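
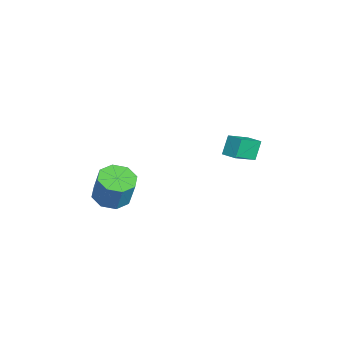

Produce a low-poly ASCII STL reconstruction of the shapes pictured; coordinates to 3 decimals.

solid 
facet normal -0.431 0.358 0.828
outer loop
vertex -0.813 3.249 2.15
vertex -0.152 3.75 2.278
vertex -1.544 4.44 1.255
endloop
endfacet
facet normal -0.787 -0.598 -0.153
outer loop
vertex -1.048 4.03 0.302
vertex -0.813 3.249 2.15
vertex -1.544 4.44 1.255
endloop
endfacet
facet normal -0.432 0.357 0.828
outer loop
vertex -1.544 4.44 1.255
vertex -0.152 3.75 2.278
vertex -0.883 4.942 1.383
endloop
endfacet
facet normal -0.441 0.718 -0.538
outer loop
vertex -0.883 4.942 1.383
vertex -1.048 4.03 0.302
vertex -1.544 4.44 1.255
endloop
endfacet
facet normal 0.440 -0.719 0.538
outer loop
vertex -0.813 3.249 2.15
vertex 0.344 3.34 1.325
vertex -0.152 3.75 2.278
endloop
endfacet
facet normal -0.787 -0.597 -0.152
outer loop
vertex -0.317 2.838 1.197
vertex -0.813 3.249 2.15
vertex -1.048 4.03 0.302
endloop
endfacet
facet normal 0.441 -0.718 0.539
outer loop
vertex -0.317 2.838 1.197
vertex 0.344 3.34 1.325
vertex -0.813 3.249 2.15
endloop
endfacet
facet normal 0.787 0.597 0.153
outer loop
vertex -0.152 3.75 2.278
vertex 0.344 3.34 1.325
vertex -0.883 4.942 1.383
endloop
endfacet
facet normal -0.440 0.718 -0.539
outer loop
vertex -0.387 4.531 0.43
vertex -1.048 4.03 0.302
vertex -0.883 4.942 1.383
endloop
endfacet
facet normal 0.787 0.598 0.152
outer loop
vertex -0.883 4.942 1.383
vertex 0.344 3.34 1.325
vertex -0.387 4.531 0.43
endloop
endfacet
facet normal 0.431 -0.357 -0.828
outer loop
vertex -0.387 4.531 0.43
vertex -0.317 2.838 1.197
vertex -1.048 4.03 0.302
endloop
endfacet
facet normal 0.432 -0.357 -0.828
outer loop
vertex 0.344 3.34 1.325
vertex -0.317 2.838 1.197
vertex -0.387 4.531 0.43
endloop
endfacet
facet normal -0.261 -0.146 -0.954
outer loop
vertex -1.76 -1.536 -3.014
vertex -2.383 -2.305 -2.726
vertex -2.491 -1.288 -2.852
endloop
endfacet
facet normal 0.270 0.938 -0.217
outer loop
vertex -1.76 -1.536 -3.014
vertex -2.491 -1.288 -2.852
vertex -1.315 -1.287 -1.382
endloop
endfacet
facet normal 0.270 0.938 -0.217
outer loop
vertex -1.315 -1.287 -1.382
vertex -2.491 -1.288 -2.852
vertex -2.045 -1.039 -1.22
endloop
endfacet
facet normal 0.261 0.146 0.954
outer loop
vertex -1.315 -1.287 -1.382
vertex -2.045 -1.039 -1.22
vertex -1.937 -2.055 -1.094
endloop
endfacet
facet normal -0.261 -0.146 -0.954
outer loop
vertex -2.491 -1.288 -2.852
vertex -2.383 -2.305 -2.726
vertex -3.158 -1.636 -2.616
endloop
endfacet
facet normal -0.465 0.885 -0.008
outer loop
vertex -2.491 -1.288 -2.852
vertex -3.158 -1.636 -2.616
vertex -2.045 -1.039 -1.22
endloop
endfacet
facet normal -0.464 0.886 -0.009
outer loop
vertex -2.045 -1.039 -1.22
vertex -3.158 -1.636 -2.616
vertex -2.712 -1.386 -0.985
endloop
endfacet
facet normal 0.260 0.146 0.954
outer loop
vertex -2.045 -1.039 -1.22
vertex -2.712 -1.386 -0.985
vertex -1.937 -2.055 -1.094
endloop
endfacet
facet normal -0.261 -0.146 -0.954
outer loop
vertex -3.158 -1.636 -2.616
vertex -2.383 -2.305 -2.726
vertex -3.371 -2.375 -2.445
endloop
endfacet
facet normal -0.927 0.315 0.205
outer loop
vertex -3.158 -1.636 -2.616
vertex -3.371 -2.375 -2.445
vertex -2.712 -1.386 -0.985
endloop
endfacet
facet normal -0.927 0.316 0.205
outer loop
vertex -2.712 -1.386 -0.985
vertex -3.371 -2.375 -2.445
vertex -2.926 -2.126 -0.813
endloop
endfacet
facet normal 0.261 0.146 0.954
outer loop
vertex -2.712 -1.386 -0.985
vertex -2.926 -2.126 -0.813
vertex -1.937 -2.055 -1.094
endloop
endfacet
facet normal -0.261 -0.146 -0.954
outer loop
vertex -3.371 -2.375 -2.445
vertex -2.383 -2.305 -2.726
vertex -3.005 -3.073 -2.438
endloop
endfacet
facet normal -0.847 -0.441 0.298
outer loop
vertex -3.371 -2.375 -2.445
vertex -3.005 -3.073 -2.438
vertex -2.926 -2.126 -0.813
endloop
endfacet
facet normal -0.847 -0.441 0.298
outer loop
vertex -2.926 -2.126 -0.813
vertex -3.005 -3.073 -2.438
vertex -2.56 -2.824 -0.806
endloop
endfacet
facet normal 0.261 0.146 0.954
outer loop
vertex -2.926 -2.126 -0.813
vertex -2.56 -2.824 -0.806
vertex -1.937 -2.055 -1.094
endloop
endfacet
facet normal -0.261 -0.146 -0.954
outer loop
vertex -3.005 -3.073 -2.438
vertex -2.383 -2.305 -2.726
vertex -2.275 -3.321 -2.6
endloop
endfacet
facet normal -0.271 -0.938 0.217
outer loop
vertex -3.005 -3.073 -2.438
vertex -2.275 -3.321 -2.6
vertex -2.56 -2.824 -0.806
endloop
endfacet
facet normal -0.270 -0.938 0.217
outer loop
vertex -2.56 -2.824 -0.806
vertex -2.275 -3.321 -2.6
vertex -1.829 -3.072 -0.968
endloop
endfacet
facet normal 0.261 0.146 0.954
outer loop
vertex -2.56 -2.824 -0.806
vertex -1.829 -3.072 -0.968
vertex -1.937 -2.055 -1.094
endloop
endfacet
facet normal -0.260 -0.146 -0.954
outer loop
vertex -2.275 -3.321 -2.6
vertex -2.383 -2.305 -2.726
vertex -1.608 -2.974 -2.835
endloop
endfacet
facet normal 0.464 -0.886 0.008
outer loop
vertex -2.275 -3.321 -2.6
vertex -1.608 -2.974 -2.835
vertex -1.829 -3.072 -0.968
endloop
endfacet
facet normal 0.465 -0.885 0.009
outer loop
vertex -1.829 -3.072 -0.968
vertex -1.608 -2.974 -2.835
vertex -1.162 -2.724 -1.204
endloop
endfacet
facet normal 0.261 0.146 0.954
outer loop
vertex -1.829 -3.072 -0.968
vertex -1.162 -2.724 -1.204
vertex -1.937 -2.055 -1.094
endloop
endfacet
facet normal -0.261 -0.146 -0.954
outer loop
vertex -1.608 -2.974 -2.835
vertex -2.383 -2.305 -2.726
vertex -1.394 -2.234 -3.007
endloop
endfacet
facet normal 0.926 -0.316 -0.205
outer loop
vertex -1.608 -2.974 -2.835
vertex -1.394 -2.234 -3.007
vertex -1.162 -2.724 -1.204
endloop
endfacet
facet normal 0.927 -0.315 -0.205
outer loop
vertex -1.162 -2.724 -1.204
vertex -1.394 -2.234 -3.007
vertex -0.949 -1.985 -1.375
endloop
endfacet
facet normal 0.261 0.146 0.954
outer loop
vertex -1.162 -2.724 -1.204
vertex -0.949 -1.985 -1.375
vertex -1.937 -2.055 -1.094
endloop
endfacet
facet normal -0.261 -0.146 -0.954
outer loop
vertex -1.394 -2.234 -3.007
vertex -2.383 -2.305 -2.726
vertex -1.76 -1.536 -3.014
endloop
endfacet
facet normal 0.847 0.441 -0.298
outer loop
vertex -1.394 -2.234 -3.007
vertex -1.76 -1.536 -3.014
vertex -0.949 -1.985 -1.375
endloop
endfacet
facet normal 0.847 0.441 -0.298
outer loop
vertex -0.949 -1.985 -1.375
vertex -1.76 -1.536 -3.014
vertex -1.315 -1.287 -1.382
endloop
endfacet
facet normal 0.261 0.146 0.954
outer loop
vertex -0.949 -1.985 -1.375
vertex -1.315 -1.287 -1.382
vertex -1.937 -2.055 -1.094
endloop
endfacet

endsolid


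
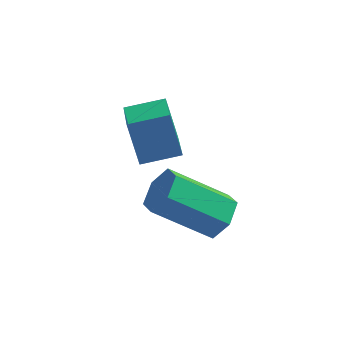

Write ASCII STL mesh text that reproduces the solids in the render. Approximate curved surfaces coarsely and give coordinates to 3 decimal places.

solid 
facet normal -0.908 -0.371 -0.197
outer loop
vertex 0.392 1.328 -0.338
vertex -0.037 2.623 -0.8
vertex 0.842 0.974 -1.745
endloop
endfacet
facet normal 0.297 -0.899 0.321
outer loop
vertex 1.977 1.437 -1.5
vertex 0.392 1.328 -0.338
vertex 0.842 0.974 -1.745
endloop
endfacet
facet normal -0.908 -0.371 -0.196
outer loop
vertex 0.842 0.974 -1.745
vertex -0.037 2.623 -0.8
vertex 0.413 2.268 -2.208
endloop
endfacet
facet normal 0.295 -0.234 -0.926
outer loop
vertex 0.413 2.268 -2.208
vertex 1.977 1.437 -1.5
vertex 0.842 0.974 -1.745
endloop
endfacet
facet normal -0.295 0.233 0.927
outer loop
vertex 0.392 1.328 -0.338
vertex 1.098 3.086 -0.555
vertex -0.037 2.623 -0.8
endloop
endfacet
facet normal 0.298 -0.899 0.322
outer loop
vertex 1.527 1.792 -0.092
vertex 0.392 1.328 -0.338
vertex 1.977 1.437 -1.5
endloop
endfacet
facet normal -0.296 0.233 0.926
outer loop
vertex 1.527 1.792 -0.092
vertex 1.098 3.086 -0.555
vertex 0.392 1.328 -0.338
endloop
endfacet
facet normal -0.297 0.899 -0.322
outer loop
vertex -0.037 2.623 -0.8
vertex 1.098 3.086 -0.555
vertex 0.413 2.268 -2.208
endloop
endfacet
facet normal 0.296 -0.233 -0.926
outer loop
vertex 1.548 2.732 -1.962
vertex 1.977 1.437 -1.5
vertex 0.413 2.268 -2.208
endloop
endfacet
facet normal -0.298 0.899 -0.321
outer loop
vertex 0.413 2.268 -2.208
vertex 1.098 3.086 -0.555
vertex 1.548 2.732 -1.962
endloop
endfacet
facet normal 0.908 0.371 0.197
outer loop
vertex 1.548 2.732 -1.962
vertex 1.527 1.792 -0.092
vertex 1.977 1.437 -1.5
endloop
endfacet
facet normal 0.907 0.371 0.197
outer loop
vertex 1.098 3.086 -0.555
vertex 1.527 1.792 -0.092
vertex 1.548 2.732 -1.962
endloop
endfacet
facet normal 0.798 0.171 -0.577
outer loop
vertex 3.93 -0.428 -1.463
vertex 3.498 -0.535 -2.092
vertex 3.567 0.169 -1.788
endloop
endfacet
facet normal 0.375 0.609 0.699
outer loop
vertex 3.93 -0.428 -1.463
vertex 3.567 0.169 -1.788
vertex 2.293 -0.778 -0.28
endloop
endfacet
facet normal 0.376 0.608 0.699
outer loop
vertex 2.293 -0.778 -0.28
vertex 3.567 0.169 -1.788
vertex 1.931 -0.181 -0.604
endloop
endfacet
facet normal -0.799 -0.171 0.577
outer loop
vertex 2.293 -0.778 -0.28
vertex 1.931 -0.181 -0.604
vertex 1.862 -0.885 -0.908
endloop
endfacet
facet normal 0.799 0.171 -0.577
outer loop
vertex 3.567 0.169 -1.788
vertex 3.498 -0.535 -2.092
vertex 3.136 0.062 -2.416
endloop
endfacet
facet normal -0.220 0.975 -0.015
outer loop
vertex 3.567 0.169 -1.788
vertex 3.136 0.062 -2.416
vertex 1.931 -0.181 -0.604
endloop
endfacet
facet normal -0.220 0.975 -0.015
outer loop
vertex 1.931 -0.181 -0.604
vertex 3.136 0.062 -2.416
vertex 1.499 -0.288 -1.232
endloop
endfacet
facet normal -0.798 -0.171 0.578
outer loop
vertex 1.931 -0.181 -0.604
vertex 1.499 -0.288 -1.232
vertex 1.862 -0.885 -0.908
endloop
endfacet
facet normal 0.799 0.171 -0.577
outer loop
vertex 3.136 0.062 -2.416
vertex 3.498 -0.535 -2.092
vertex 3.067 -0.642 -2.72
endloop
endfacet
facet normal -0.595 0.367 -0.715
outer loop
vertex 3.136 0.062 -2.416
vertex 3.067 -0.642 -2.72
vertex 1.499 -0.288 -1.232
endloop
endfacet
facet normal -0.595 0.368 -0.715
outer loop
vertex 1.499 -0.288 -1.232
vertex 3.067 -0.642 -2.72
vertex 1.43 -0.992 -1.537
endloop
endfacet
facet normal -0.798 -0.172 0.577
outer loop
vertex 1.499 -0.288 -1.232
vertex 1.43 -0.992 -1.537
vertex 1.862 -0.885 -0.908
endloop
endfacet
facet normal 0.799 0.171 -0.577
outer loop
vertex 3.067 -0.642 -2.72
vertex 3.498 -0.535 -2.092
vertex 3.429 -1.239 -2.396
endloop
endfacet
facet normal -0.376 -0.608 -0.700
outer loop
vertex 3.067 -0.642 -2.72
vertex 3.429 -1.239 -2.396
vertex 1.43 -0.992 -1.537
endloop
endfacet
facet normal -0.376 -0.609 -0.699
outer loop
vertex 1.43 -0.992 -1.537
vertex 3.429 -1.239 -2.396
vertex 1.793 -1.589 -1.212
endloop
endfacet
facet normal -0.798 -0.171 0.577
outer loop
vertex 1.43 -0.992 -1.537
vertex 1.793 -1.589 -1.212
vertex 1.862 -0.885 -0.908
endloop
endfacet
facet normal 0.798 0.171 -0.578
outer loop
vertex 3.429 -1.239 -2.396
vertex 3.498 -0.535 -2.092
vertex 3.861 -1.132 -1.768
endloop
endfacet
facet normal 0.220 -0.975 0.015
outer loop
vertex 3.429 -1.239 -2.396
vertex 3.861 -1.132 -1.768
vertex 1.793 -1.589 -1.212
endloop
endfacet
facet normal 0.220 -0.975 0.015
outer loop
vertex 1.793 -1.589 -1.212
vertex 3.861 -1.132 -1.768
vertex 2.224 -1.482 -0.584
endloop
endfacet
facet normal -0.799 -0.171 0.577
outer loop
vertex 1.793 -1.589 -1.212
vertex 2.224 -1.482 -0.584
vertex 1.862 -0.885 -0.908
endloop
endfacet
facet normal 0.798 0.172 -0.577
outer loop
vertex 3.861 -1.132 -1.768
vertex 3.498 -0.535 -2.092
vertex 3.93 -0.428 -1.463
endloop
endfacet
facet normal 0.595 -0.368 0.714
outer loop
vertex 3.861 -1.132 -1.768
vertex 3.93 -0.428 -1.463
vertex 2.224 -1.482 -0.584
endloop
endfacet
facet normal 0.595 -0.367 0.715
outer loop
vertex 2.224 -1.482 -0.584
vertex 3.93 -0.428 -1.463
vertex 2.293 -0.778 -0.28
endloop
endfacet
facet normal -0.799 -0.171 0.577
outer loop
vertex 2.224 -1.482 -0.584
vertex 2.293 -0.778 -0.28
vertex 1.862 -0.885 -0.908
endloop
endfacet

endsolid


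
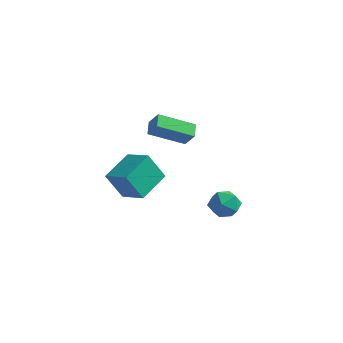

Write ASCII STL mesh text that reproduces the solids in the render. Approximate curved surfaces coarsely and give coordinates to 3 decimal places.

solid 
facet normal -0.647 -0.628 0.433
outer loop
vertex 1.894 -3.01 3.95
vertex 1.506 -2.338 4.345
vertex 1.269 -2.909 3.163
endloop
endfacet
facet normal 0.446 -0.772 -0.453
outer loop
vertex 2.594 -1.622 2.275
vertex 1.894 -3.01 3.95
vertex 1.269 -2.909 3.163
endloop
endfacet
facet normal -0.646 -0.629 0.433
outer loop
vertex 1.269 -2.909 3.163
vertex 1.506 -2.338 4.345
vertex 0.881 -2.238 3.558
endloop
endfacet
facet normal -0.619 0.100 -0.779
outer loop
vertex 0.881 -2.238 3.558
vertex 2.594 -1.622 2.275
vertex 1.269 -2.909 3.163
endloop
endfacet
facet normal 0.619 -0.100 0.779
outer loop
vertex 1.894 -3.01 3.95
vertex 2.831 -1.051 3.457
vertex 1.506 -2.338 4.345
endloop
endfacet
facet normal 0.447 -0.772 -0.453
outer loop
vertex 3.219 -1.722 3.062
vertex 1.894 -3.01 3.95
vertex 2.594 -1.622 2.275
endloop
endfacet
facet normal 0.619 -0.100 0.779
outer loop
vertex 3.219 -1.722 3.062
vertex 2.831 -1.051 3.457
vertex 1.894 -3.01 3.95
endloop
endfacet
facet normal -0.446 0.772 0.453
outer loop
vertex 1.506 -2.338 4.345
vertex 2.831 -1.051 3.457
vertex 0.881 -2.238 3.558
endloop
endfacet
facet normal -0.619 0.100 -0.779
outer loop
vertex 2.206 -0.95 2.67
vertex 2.594 -1.622 2.275
vertex 0.881 -2.238 3.558
endloop
endfacet
facet normal -0.446 0.772 0.453
outer loop
vertex 0.881 -2.238 3.558
vertex 2.831 -1.051 3.457
vertex 2.206 -0.95 2.67
endloop
endfacet
facet normal 0.646 0.628 -0.433
outer loop
vertex 2.206 -0.95 2.67
vertex 3.219 -1.722 3.062
vertex 2.594 -1.622 2.275
endloop
endfacet
facet normal 0.646 0.628 -0.433
outer loop
vertex 2.831 -1.051 3.457
vertex 3.219 -1.722 3.062
vertex 2.206 -0.95 2.67
endloop
endfacet
facet normal -0.647 0.380 0.661
outer loop
vertex 3.122 1.671 -2.61
vertex 2.414 1.139 -2.997
vertex 2.945 0.782 -2.272
endloop
endfacet
facet normal 0.012 0.353 0.935
outer loop
vertex 3.122 1.671 -2.61
vertex 2.945 0.782 -2.272
vertex 3.857 1.08 -2.396
endloop
endfacet
facet normal 0.441 0.735 0.514
outer loop
vertex 3.122 1.671 -2.61
vertex 3.857 1.08 -2.396
vertex 3.889 1.621 -3.197
endloop
endfacet
facet normal 0.049 0.999 -0.021
outer loop
vertex 3.122 1.671 -2.61
vertex 3.889 1.621 -3.197
vertex 2.997 1.657 -3.569
endloop
endfacet
facet normal -0.623 0.779 0.070
outer loop
vertex 3.122 1.671 -2.61
vertex 2.997 1.657 -3.569
vertex 2.414 1.139 -2.997
endloop
endfacet
facet normal 0.231 -0.326 0.917
outer loop
vertex 3.857 1.08 -2.396
vertex 2.945 0.782 -2.272
vertex 3.603 0.183 -2.651
endloop
endfacet
facet normal -0.835 -0.283 0.472
outer loop
vertex 2.945 0.782 -2.272
vertex 2.414 1.139 -2.997
vertex 2.711 0.219 -3.023
endloop
endfacet
facet normal -0.797 0.363 -0.483
outer loop
vertex 2.414 1.139 -2.997
vertex 2.997 1.657 -3.569
vertex 2.743 0.76 -3.824
endloop
endfacet
facet normal 0.292 0.719 -0.630
outer loop
vertex 2.997 1.657 -3.569
vertex 3.889 1.621 -3.197
vertex 3.655 1.058 -3.948
endloop
endfacet
facet normal 0.927 0.293 0.235
outer loop
vertex 3.889 1.621 -3.197
vertex 3.857 1.08 -2.396
vertex 4.186 0.701 -3.223
endloop
endfacet
facet normal -0.049 -0.999 0.021
outer loop
vertex 3.478 0.169 -3.61
vertex 3.603 0.183 -2.651
vertex 2.711 0.219 -3.023
endloop
endfacet
facet normal -0.441 -0.735 -0.514
outer loop
vertex 3.478 0.169 -3.61
vertex 2.711 0.219 -3.023
vertex 2.743 0.76 -3.824
endloop
endfacet
facet normal -0.012 -0.353 -0.935
outer loop
vertex 3.478 0.169 -3.61
vertex 2.743 0.76 -3.824
vertex 3.655 1.058 -3.948
endloop
endfacet
facet normal 0.647 -0.380 -0.661
outer loop
vertex 3.478 0.169 -3.61
vertex 3.655 1.058 -3.948
vertex 4.186 0.701 -3.223
endloop
endfacet
facet normal 0.623 -0.779 -0.070
outer loop
vertex 3.478 0.169 -3.61
vertex 4.186 0.701 -3.223
vertex 3.603 0.183 -2.651
endloop
endfacet
facet normal -0.292 -0.719 0.630
outer loop
vertex 2.711 0.219 -3.023
vertex 3.603 0.183 -2.651
vertex 2.945 0.782 -2.272
endloop
endfacet
facet normal -0.927 -0.293 -0.235
outer loop
vertex 2.743 0.76 -3.824
vertex 2.711 0.219 -3.023
vertex 2.414 1.139 -2.997
endloop
endfacet
facet normal -0.231 0.326 -0.917
outer loop
vertex 3.655 1.058 -3.948
vertex 2.743 0.76 -3.824
vertex 2.997 1.657 -3.569
endloop
endfacet
facet normal 0.835 0.283 -0.472
outer loop
vertex 4.186 0.701 -3.223
vertex 3.655 1.058 -3.948
vertex 3.889 1.621 -3.197
endloop
endfacet
facet normal 0.797 -0.363 0.483
outer loop
vertex 3.603 0.183 -2.651
vertex 4.186 0.701 -3.223
vertex 3.857 1.08 -2.396
endloop
endfacet
facet normal -0.932 0.156 -0.327
outer loop
vertex -0.571 -3.922 0.068
vertex -0.507 -2.098 0.753
vertex 0.06 -3.368 -1.467
endloop
endfacet
facet normal -0.032 -0.936 -0.351
outer loop
vertex 1.467 -3.602 -0.973
vertex -0.571 -3.922 0.068
vertex 0.06 -3.368 -1.467
endloop
endfacet
facet normal -0.932 0.155 -0.327
outer loop
vertex 0.06 -3.368 -1.467
vertex -0.507 -2.098 0.753
vertex 0.123 -1.543 -0.782
endloop
endfacet
facet normal 0.361 0.317 -0.877
outer loop
vertex 0.123 -1.543 -0.782
vertex 1.467 -3.602 -0.973
vertex 0.06 -3.368 -1.467
endloop
endfacet
facet normal -0.361 -0.317 0.877
outer loop
vertex -0.571 -3.922 0.068
vertex 0.9 -2.332 1.247
vertex -0.507 -2.098 0.753
endloop
endfacet
facet normal -0.033 -0.936 -0.352
outer loop
vertex 0.837 -4.157 0.562
vertex -0.571 -3.922 0.068
vertex 1.467 -3.602 -0.973
endloop
endfacet
facet normal -0.361 -0.317 0.877
outer loop
vertex 0.837 -4.157 0.562
vertex 0.9 -2.332 1.247
vertex -0.571 -3.922 0.068
endloop
endfacet
facet normal 0.032 0.936 0.352
outer loop
vertex -0.507 -2.098 0.753
vertex 0.9 -2.332 1.247
vertex 0.123 -1.543 -0.782
endloop
endfacet
facet normal 0.361 0.317 -0.877
outer loop
vertex 1.531 -1.778 -0.288
vertex 1.467 -3.602 -0.973
vertex 0.123 -1.543 -0.782
endloop
endfacet
facet normal 0.033 0.936 0.351
outer loop
vertex 0.123 -1.543 -0.782
vertex 0.9 -2.332 1.247
vertex 1.531 -1.778 -0.288
endloop
endfacet
facet normal 0.932 -0.155 0.326
outer loop
vertex 1.531 -1.778 -0.288
vertex 0.837 -4.157 0.562
vertex 1.467 -3.602 -0.973
endloop
endfacet
facet normal 0.932 -0.155 0.327
outer loop
vertex 0.9 -2.332 1.247
vertex 0.837 -4.157 0.562
vertex 1.531 -1.778 -0.288
endloop
endfacet

endsolid


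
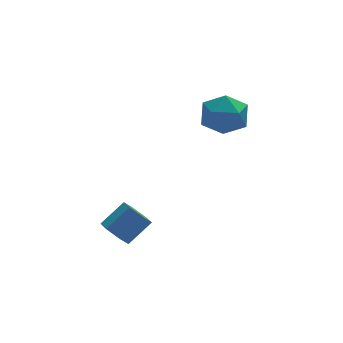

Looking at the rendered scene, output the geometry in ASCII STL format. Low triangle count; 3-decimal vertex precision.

solid 
facet normal 0.537 0.453 0.711
outer loop
vertex 1.403 4.229 0.602
vertex 1.175 3.341 1.34
vertex 2.126 3.301 0.648
endloop
endfacet
facet normal 0.786 0.615 0.062
outer loop
vertex 1.403 4.229 0.602
vertex 2.126 3.301 0.648
vertex 1.839 3.773 -0.392
endloop
endfacet
facet normal 0.256 0.916 -0.308
outer loop
vertex 1.403 4.229 0.602
vertex 1.839 3.773 -0.392
vertex 0.711 4.105 -0.343
endloop
endfacet
facet normal -0.321 0.941 0.111
outer loop
vertex 1.403 4.229 0.602
vertex 0.711 4.105 -0.343
vertex 0.3 3.838 0.728
endloop
endfacet
facet normal -0.147 0.654 0.742
outer loop
vertex 1.403 4.229 0.602
vertex 0.3 3.838 0.728
vertex 1.175 3.341 1.34
endloop
endfacet
facet normal 0.965 0.006 -0.264
outer loop
vertex 1.839 3.773 -0.392
vertex 2.126 3.301 0.648
vertex 1.88 2.602 -0.268
endloop
endfacet
facet normal 0.562 -0.256 0.787
outer loop
vertex 2.126 3.301 0.648
vertex 1.175 3.341 1.34
vertex 1.469 2.335 0.803
endloop
endfacet
facet normal -0.545 0.069 0.836
outer loop
vertex 1.175 3.341 1.34
vertex 0.3 3.838 0.728
vertex 0.341 2.667 0.852
endloop
endfacet
facet normal -0.826 0.532 -0.184
outer loop
vertex 0.3 3.838 0.728
vertex 0.711 4.105 -0.343
vertex 0.054 3.139 -0.188
endloop
endfacet
facet normal 0.107 0.492 -0.864
outer loop
vertex 0.711 4.105 -0.343
vertex 1.839 3.773 -0.392
vertex 1.005 3.099 -0.88
endloop
endfacet
facet normal 0.321 -0.941 -0.111
outer loop
vertex 0.777 2.211 -0.142
vertex 1.88 2.602 -0.268
vertex 1.469 2.335 0.803
endloop
endfacet
facet normal -0.256 -0.916 0.308
outer loop
vertex 0.777 2.211 -0.142
vertex 1.469 2.335 0.803
vertex 0.341 2.667 0.852
endloop
endfacet
facet normal -0.786 -0.615 -0.062
outer loop
vertex 0.777 2.211 -0.142
vertex 0.341 2.667 0.852
vertex 0.054 3.139 -0.188
endloop
endfacet
facet normal -0.537 -0.453 -0.711
outer loop
vertex 0.777 2.211 -0.142
vertex 0.054 3.139 -0.188
vertex 1.005 3.099 -0.88
endloop
endfacet
facet normal 0.147 -0.654 -0.742
outer loop
vertex 0.777 2.211 -0.142
vertex 1.005 3.099 -0.88
vertex 1.88 2.602 -0.268
endloop
endfacet
facet normal 0.826 -0.532 0.184
outer loop
vertex 1.469 2.335 0.803
vertex 1.88 2.602 -0.268
vertex 2.126 3.301 0.648
endloop
endfacet
facet normal -0.107 -0.492 0.864
outer loop
vertex 0.341 2.667 0.852
vertex 1.469 2.335 0.803
vertex 1.175 3.341 1.34
endloop
endfacet
facet normal -0.965 -0.006 0.264
outer loop
vertex 0.054 3.139 -0.188
vertex 0.341 2.667 0.852
vertex 0.3 3.838 0.728
endloop
endfacet
facet normal -0.562 0.256 -0.787
outer loop
vertex 1.005 3.099 -0.88
vertex 0.054 3.139 -0.188
vertex 0.711 4.105 -0.343
endloop
endfacet
facet normal 0.545 -0.069 -0.836
outer loop
vertex 1.88 2.602 -0.268
vertex 1.005 3.099 -0.88
vertex 1.839 3.773 -0.392
endloop
endfacet
facet normal -0.739 -0.238 -0.630
outer loop
vertex -3.995 0.408 -4.83
vertex -4.402 0.119 -4.244
vertex -4.478 0.861 -4.435
endloop
endfacet
facet normal 0.248 0.773 -0.583
outer loop
vertex -3.995 0.408 -4.83
vertex -4.478 0.861 -4.435
vertex -2.931 0.751 -3.922
endloop
endfacet
facet normal 0.248 0.774 -0.583
outer loop
vertex -2.931 0.751 -3.922
vertex -4.478 0.861 -4.435
vertex -3.414 1.203 -3.528
endloop
endfacet
facet normal 0.738 0.239 0.631
outer loop
vertex -2.931 0.751 -3.922
vertex -3.414 1.203 -3.528
vertex -3.338 0.461 -3.336
endloop
endfacet
facet normal -0.739 -0.238 -0.630
outer loop
vertex -4.478 0.861 -4.435
vertex -4.402 0.119 -4.244
vertex -4.884 0.571 -3.849
endloop
endfacet
facet normal -0.418 0.895 0.153
outer loop
vertex -4.478 0.861 -4.435
vertex -4.884 0.571 -3.849
vertex -3.414 1.203 -3.528
endloop
endfacet
facet normal -0.418 0.896 0.151
outer loop
vertex -3.414 1.203 -3.528
vertex -4.884 0.571 -3.849
vertex -3.821 0.914 -2.941
endloop
endfacet
facet normal 0.739 0.239 0.630
outer loop
vertex -3.414 1.203 -3.528
vertex -3.821 0.914 -2.941
vertex -3.338 0.461 -3.336
endloop
endfacet
facet normal -0.739 -0.237 -0.631
outer loop
vertex -4.884 0.571 -3.849
vertex -4.402 0.119 -4.244
vertex -4.809 -0.171 -3.658
endloop
endfacet
facet normal -0.667 0.122 0.735
outer loop
vertex -4.884 0.571 -3.849
vertex -4.809 -0.171 -3.658
vertex -3.821 0.914 -2.941
endloop
endfacet
facet normal -0.667 0.121 0.735
outer loop
vertex -3.821 0.914 -2.941
vertex -4.809 -0.171 -3.658
vertex -3.745 0.172 -2.75
endloop
endfacet
facet normal 0.739 0.238 0.630
outer loop
vertex -3.821 0.914 -2.941
vertex -3.745 0.172 -2.75
vertex -3.338 0.461 -3.336
endloop
endfacet
facet normal -0.738 -0.239 -0.631
outer loop
vertex -4.809 -0.171 -3.658
vertex -4.402 0.119 -4.244
vertex -4.326 -0.623 -4.052
endloop
endfacet
facet normal -0.248 -0.774 0.583
outer loop
vertex -4.809 -0.171 -3.658
vertex -4.326 -0.623 -4.052
vertex -3.745 0.172 -2.75
endloop
endfacet
facet normal -0.248 -0.773 0.583
outer loop
vertex -3.745 0.172 -2.75
vertex -4.326 -0.623 -4.052
vertex -3.262 -0.281 -3.145
endloop
endfacet
facet normal 0.739 0.238 0.630
outer loop
vertex -3.745 0.172 -2.75
vertex -3.262 -0.281 -3.145
vertex -3.338 0.461 -3.336
endloop
endfacet
facet normal -0.739 -0.239 -0.630
outer loop
vertex -4.326 -0.623 -4.052
vertex -4.402 0.119 -4.244
vertex -3.919 -0.334 -4.639
endloop
endfacet
facet normal 0.417 -0.896 -0.152
outer loop
vertex -4.326 -0.623 -4.052
vertex -3.919 -0.334 -4.639
vertex -3.262 -0.281 -3.145
endloop
endfacet
facet normal 0.419 -0.895 -0.153
outer loop
vertex -3.262 -0.281 -3.145
vertex -3.919 -0.334 -4.639
vertex -2.856 0.009 -3.731
endloop
endfacet
facet normal 0.739 0.238 0.630
outer loop
vertex -3.262 -0.281 -3.145
vertex -2.856 0.009 -3.731
vertex -3.338 0.461 -3.336
endloop
endfacet
facet normal -0.739 -0.238 -0.630
outer loop
vertex -3.919 -0.334 -4.639
vertex -4.402 0.119 -4.244
vertex -3.995 0.408 -4.83
endloop
endfacet
facet normal 0.667 -0.121 -0.735
outer loop
vertex -3.919 -0.334 -4.639
vertex -3.995 0.408 -4.83
vertex -2.856 0.009 -3.731
endloop
endfacet
facet normal 0.667 -0.122 -0.735
outer loop
vertex -2.856 0.009 -3.731
vertex -3.995 0.408 -4.83
vertex -2.931 0.751 -3.922
endloop
endfacet
facet normal 0.739 0.237 0.631
outer loop
vertex -2.856 0.009 -3.731
vertex -2.931 0.751 -3.922
vertex -3.338 0.461 -3.336
endloop
endfacet

endsolid


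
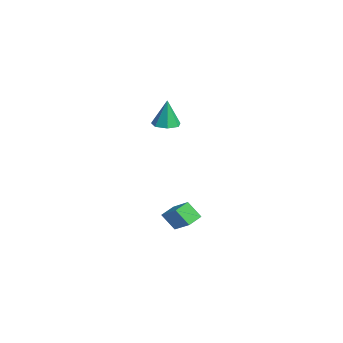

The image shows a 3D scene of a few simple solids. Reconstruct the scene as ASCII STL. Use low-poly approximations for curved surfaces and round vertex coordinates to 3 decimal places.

solid 
facet normal -0.441 -0.470 0.765
outer loop
vertex -1.61 -2.872 -2.947
vertex -1.976 -2.143 -2.71
vertex -2.799 -3.185 -3.824
endloop
endfacet
facet normal 0.432 -0.858 -0.279
outer loop
vertex -2.324 -2.677 -4.65
vertex -1.61 -2.872 -2.947
vertex -2.799 -3.185 -3.824
endloop
endfacet
facet normal -0.441 -0.470 0.765
outer loop
vertex -2.799 -3.185 -3.824
vertex -1.976 -2.143 -2.71
vertex -3.166 -2.455 -3.587
endloop
endfacet
facet normal -0.787 -0.207 -0.580
outer loop
vertex -3.166 -2.455 -3.587
vertex -2.324 -2.677 -4.65
vertex -2.799 -3.185 -3.824
endloop
endfacet
facet normal 0.788 0.207 0.580
outer loop
vertex -1.61 -2.872 -2.947
vertex -1.501 -1.635 -3.536
vertex -1.976 -2.143 -2.71
endloop
endfacet
facet normal 0.431 -0.858 -0.279
outer loop
vertex -1.134 -2.365 -3.773
vertex -1.61 -2.872 -2.947
vertex -2.324 -2.677 -4.65
endloop
endfacet
facet normal 0.787 0.207 0.581
outer loop
vertex -1.134 -2.365 -3.773
vertex -1.501 -1.635 -3.536
vertex -1.61 -2.872 -2.947
endloop
endfacet
facet normal -0.431 0.858 0.280
outer loop
vertex -1.976 -2.143 -2.71
vertex -1.501 -1.635 -3.536
vertex -3.166 -2.455 -3.587
endloop
endfacet
facet normal -0.788 -0.207 -0.581
outer loop
vertex -2.69 -1.948 -4.413
vertex -2.324 -2.677 -4.65
vertex -3.166 -2.455 -3.587
endloop
endfacet
facet normal -0.431 0.858 0.278
outer loop
vertex -3.166 -2.455 -3.587
vertex -1.501 -1.635 -3.536
vertex -2.69 -1.948 -4.413
endloop
endfacet
facet normal 0.441 0.470 -0.765
outer loop
vertex -2.69 -1.948 -4.413
vertex -1.134 -2.365 -3.773
vertex -2.324 -2.677 -4.65
endloop
endfacet
facet normal 0.441 0.470 -0.765
outer loop
vertex -1.501 -1.635 -3.536
vertex -1.134 -2.365 -3.773
vertex -2.69 -1.948 -4.413
endloop
endfacet
facet normal 0.057 -0.063 -0.996
outer loop
vertex -3.223 -2.175 1.758
vertex -3.786 -2.608 1.753
vertex -3.772 -1.899 1.709
endloop
endfacet
facet normal 0.394 0.846 0.359
outer loop
vertex -3.223 -2.175 1.758
vertex -3.772 -1.899 1.709
vertex -3.874 -2.512 3.267
endloop
endfacet
facet normal 0.057 -0.063 -0.996
outer loop
vertex -3.772 -1.899 1.709
vertex -3.786 -2.608 1.753
vertex -4.332 -2.157 1.693
endloop
endfacet
facet normal -0.405 0.860 0.312
outer loop
vertex -3.772 -1.899 1.709
vertex -4.332 -2.157 1.693
vertex -3.874 -2.512 3.267
endloop
endfacet
facet normal 0.058 -0.063 -0.996
outer loop
vertex -4.332 -2.157 1.693
vertex -3.786 -2.608 1.753
vertex -4.481 -2.754 1.722
endloop
endfacet
facet normal -0.915 0.244 0.321
outer loop
vertex -4.332 -2.157 1.693
vertex -4.481 -2.754 1.722
vertex -3.874 -2.512 3.267
endloop
endfacet
facet normal 0.058 -0.062 -0.996
outer loop
vertex -4.481 -2.754 1.722
vertex -3.786 -2.608 1.753
vertex -4.107 -3.241 1.774
endloop
endfacet
facet normal -0.753 -0.538 0.380
outer loop
vertex -4.481 -2.754 1.722
vertex -4.107 -3.241 1.774
vertex -3.874 -2.512 3.267
endloop
endfacet
facet normal 0.057 -0.062 -0.996
outer loop
vertex -4.107 -3.241 1.774
vertex -3.786 -2.608 1.753
vertex -3.492 -3.251 1.81
endloop
endfacet
facet normal -0.041 -0.895 0.444
outer loop
vertex -4.107 -3.241 1.774
vertex -3.492 -3.251 1.81
vertex -3.874 -2.512 3.267
endloop
endfacet
facet normal 0.057 -0.062 -0.996
outer loop
vertex -3.492 -3.251 1.81
vertex -3.786 -2.608 1.753
vertex -3.099 -2.777 1.803
endloop
endfacet
facet normal 0.685 -0.561 0.464
outer loop
vertex -3.492 -3.251 1.81
vertex -3.099 -2.777 1.803
vertex -3.874 -2.512 3.267
endloop
endfacet
facet normal 0.057 -0.063 -0.996
outer loop
vertex -3.099 -2.777 1.803
vertex -3.786 -2.608 1.753
vertex -3.223 -2.175 1.758
endloop
endfacet
facet normal 0.879 0.213 0.427
outer loop
vertex -3.099 -2.777 1.803
vertex -3.223 -2.175 1.758
vertex -3.874 -2.512 3.267
endloop
endfacet

endsolid


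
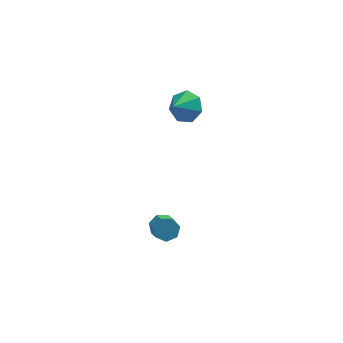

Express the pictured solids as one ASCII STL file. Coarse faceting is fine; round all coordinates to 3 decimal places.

solid 
facet normal -0.091 0.770 -0.631
outer loop
vertex 1.582 -1.316 -3.511
vertex 0.989 -1.402 -3.53
vertex 1.305 -1.057 -3.155
endloop
endfacet
facet normal 0.841 0.399 0.364
outer loop
vertex 1.582 -1.316 -3.511
vertex 1.305 -1.057 -3.155
vertex 1.685 -2.172 -2.811
endloop
endfacet
facet normal 0.841 0.399 0.366
outer loop
vertex 1.685 -2.172 -2.811
vertex 1.305 -1.057 -3.155
vertex 1.407 -1.913 -2.455
endloop
endfacet
facet normal 0.091 -0.770 0.631
outer loop
vertex 1.685 -2.172 -2.811
vertex 1.407 -1.913 -2.455
vertex 1.091 -2.258 -2.83
endloop
endfacet
facet normal -0.092 0.770 -0.631
outer loop
vertex 1.305 -1.057 -3.155
vertex 0.989 -1.402 -3.53
vertex 0.79 -1.058 -3.081
endloop
endfacet
facet normal 0.108 0.637 0.763
outer loop
vertex 1.305 -1.057 -3.155
vertex 0.79 -1.058 -3.081
vertex 1.407 -1.913 -2.455
endloop
endfacet
facet normal 0.108 0.637 0.763
outer loop
vertex 1.407 -1.913 -2.455
vertex 0.79 -1.058 -3.081
vertex 0.892 -1.914 -2.381
endloop
endfacet
facet normal 0.092 -0.770 0.631
outer loop
vertex 1.407 -1.913 -2.455
vertex 0.892 -1.914 -2.381
vertex 1.091 -2.258 -2.83
endloop
endfacet
facet normal -0.092 0.770 -0.631
outer loop
vertex 0.79 -1.058 -3.081
vertex 0.989 -1.402 -3.53
vertex 0.424 -1.318 -3.345
endloop
endfacet
facet normal -0.705 0.396 0.588
outer loop
vertex 0.79 -1.058 -3.081
vertex 0.424 -1.318 -3.345
vertex 0.892 -1.914 -2.381
endloop
endfacet
facet normal -0.706 0.395 0.587
outer loop
vertex 0.892 -1.914 -2.381
vertex 0.424 -1.318 -3.345
vertex 0.527 -2.174 -2.645
endloop
endfacet
facet normal 0.092 -0.770 0.631
outer loop
vertex 0.892 -1.914 -2.381
vertex 0.527 -2.174 -2.645
vertex 1.091 -2.258 -2.83
endloop
endfacet
facet normal -0.092 0.770 -0.631
outer loop
vertex 0.424 -1.318 -3.345
vertex 0.989 -1.402 -3.53
vertex 0.484 -1.642 -3.749
endloop
endfacet
facet normal -0.989 -0.144 -0.031
outer loop
vertex 0.424 -1.318 -3.345
vertex 0.484 -1.642 -3.749
vertex 0.527 -2.174 -2.645
endloop
endfacet
facet normal -0.989 -0.143 -0.030
outer loop
vertex 0.527 -2.174 -2.645
vertex 0.484 -1.642 -3.749
vertex 0.586 -2.497 -3.049
endloop
endfacet
facet normal 0.092 -0.771 0.630
outer loop
vertex 0.527 -2.174 -2.645
vertex 0.586 -2.497 -3.049
vertex 1.091 -2.258 -2.83
endloop
endfacet
facet normal -0.092 0.770 -0.631
outer loop
vertex 0.484 -1.642 -3.749
vertex 0.989 -1.402 -3.53
vertex 0.924 -1.785 -3.988
endloop
endfacet
facet normal -0.527 -0.575 -0.626
outer loop
vertex 0.484 -1.642 -3.749
vertex 0.924 -1.785 -3.988
vertex 0.586 -2.497 -3.049
endloop
endfacet
facet normal -0.527 -0.575 -0.626
outer loop
vertex 0.586 -2.497 -3.049
vertex 0.924 -1.785 -3.988
vertex 1.026 -2.64 -3.288
endloop
endfacet
facet normal 0.092 -0.771 0.630
outer loop
vertex 0.586 -2.497 -3.049
vertex 1.026 -2.64 -3.288
vertex 1.091 -2.258 -2.83
endloop
endfacet
facet normal -0.092 0.770 -0.631
outer loop
vertex 0.924 -1.785 -3.988
vertex 0.989 -1.402 -3.53
vertex 1.413 -1.64 -3.882
endloop
endfacet
facet normal 0.332 -0.573 -0.749
outer loop
vertex 0.924 -1.785 -3.988
vertex 1.413 -1.64 -3.882
vertex 1.026 -2.64 -3.288
endloop
endfacet
facet normal 0.332 -0.573 -0.749
outer loop
vertex 1.026 -2.64 -3.288
vertex 1.413 -1.64 -3.882
vertex 1.515 -2.495 -3.182
endloop
endfacet
facet normal 0.092 -0.771 0.630
outer loop
vertex 1.026 -2.64 -3.288
vertex 1.515 -2.495 -3.182
vertex 1.091 -2.258 -2.83
endloop
endfacet
facet normal -0.091 0.770 -0.631
outer loop
vertex 1.413 -1.64 -3.882
vertex 0.989 -1.402 -3.53
vertex 1.582 -1.316 -3.511
endloop
endfacet
facet normal 0.941 -0.139 -0.307
outer loop
vertex 1.413 -1.64 -3.882
vertex 1.582 -1.316 -3.511
vertex 1.515 -2.495 -3.182
endloop
endfacet
facet normal 0.941 -0.140 -0.309
outer loop
vertex 1.515 -2.495 -3.182
vertex 1.582 -1.316 -3.511
vertex 1.685 -2.172 -2.811
endloop
endfacet
facet normal 0.092 -0.771 0.630
outer loop
vertex 1.515 -2.495 -3.182
vertex 1.685 -2.172 -2.811
vertex 1.091 -2.258 -2.83
endloop
endfacet
facet normal 0.544 0.546 -0.637
outer loop
vertex 3.387 3.535 -0.555
vertex 2.716 4.078 -0.663
vertex 3.359 4.119 -0.078
endloop
endfacet
facet normal 0.405 -0.567 0.717
outer loop
vertex 3.387 3.535 -0.555
vertex 3.359 4.119 -0.078
vertex 2.064 3.422 0.103
endloop
endfacet
facet normal 0.545 0.545 -0.637
outer loop
vertex 3.359 4.119 -0.078
vertex 2.716 4.078 -0.663
vertex 2.847 4.673 -0.042
endloop
endfacet
facet normal 0.116 0.043 0.992
outer loop
vertex 3.359 4.119 -0.078
vertex 2.847 4.673 -0.042
vertex 2.064 3.422 0.103
endloop
endfacet
facet normal 0.543 0.546 -0.638
outer loop
vertex 2.847 4.673 -0.042
vertex 2.716 4.078 -0.663
vertex 2.236 4.778 -0.472
endloop
endfacet
facet normal -0.483 0.393 0.782
outer loop
vertex 2.847 4.673 -0.042
vertex 2.236 4.778 -0.472
vertex 2.064 3.422 0.103
endloop
endfacet
facet normal 0.544 0.547 -0.637
outer loop
vertex 2.236 4.778 -0.472
vertex 2.716 4.078 -0.663
vertex 1.987 4.356 -1.047
endloop
endfacet
facet normal -0.944 0.223 0.245
outer loop
vertex 2.236 4.778 -0.472
vertex 1.987 4.356 -1.047
vertex 2.064 3.422 0.103
endloop
endfacet
facet normal 0.544 0.545 -0.638
outer loop
vertex 1.987 4.356 -1.047
vertex 2.716 4.078 -0.663
vertex 2.287 3.724 -1.331
endloop
endfacet
facet normal -0.916 -0.339 -0.214
outer loop
vertex 1.987 4.356 -1.047
vertex 2.287 3.724 -1.331
vertex 2.064 3.422 0.103
endloop
endfacet
facet normal 0.543 0.546 -0.638
outer loop
vertex 2.287 3.724 -1.331
vertex 2.716 4.078 -0.663
vertex 2.91 3.359 -1.113
endloop
endfacet
facet normal -0.423 -0.871 -0.249
outer loop
vertex 2.287 3.724 -1.331
vertex 2.91 3.359 -1.113
vertex 2.064 3.422 0.103
endloop
endfacet
facet normal 0.544 0.546 -0.637
outer loop
vertex 2.91 3.359 -1.113
vertex 2.716 4.078 -0.663
vertex 3.387 3.535 -0.555
endloop
endfacet
facet normal 0.165 -0.972 0.165
outer loop
vertex 2.91 3.359 -1.113
vertex 3.387 3.535 -0.555
vertex 2.064 3.422 0.103
endloop
endfacet

endsolid


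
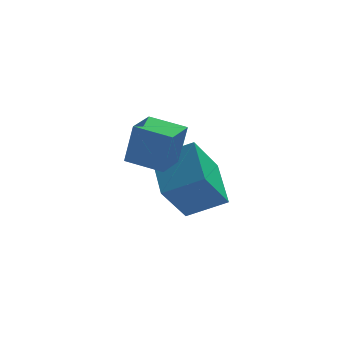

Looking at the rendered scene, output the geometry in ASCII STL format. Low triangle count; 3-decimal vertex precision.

solid 
facet normal -0.859 0.474 0.195
outer loop
vertex -1.954 -3.987 1.993
vertex -1.329 -2.847 1.975
vertex -2.248 -3.851 0.365
endloop
endfacet
facet normal -0.480 -0.877 0.014
outer loop
vertex -1.011 -4.533 0.085
vertex -1.954 -3.987 1.993
vertex -2.248 -3.851 0.365
endloop
endfacet
facet normal -0.859 0.474 0.195
outer loop
vertex -2.248 -3.851 0.365
vertex -1.329 -2.847 1.975
vertex -1.623 -2.711 0.347
endloop
endfacet
facet normal -0.177 0.082 -0.981
outer loop
vertex -1.623 -2.711 0.347
vertex -1.011 -4.533 0.085
vertex -2.248 -3.851 0.365
endloop
endfacet
facet normal 0.177 -0.082 0.981
outer loop
vertex -1.954 -3.987 1.993
vertex -0.092 -3.529 1.695
vertex -1.329 -2.847 1.975
endloop
endfacet
facet normal -0.480 -0.877 0.014
outer loop
vertex -0.717 -4.669 1.713
vertex -1.954 -3.987 1.993
vertex -1.011 -4.533 0.085
endloop
endfacet
facet normal 0.177 -0.082 0.981
outer loop
vertex -0.717 -4.669 1.713
vertex -0.092 -3.529 1.695
vertex -1.954 -3.987 1.993
endloop
endfacet
facet normal 0.480 0.877 -0.014
outer loop
vertex -1.329 -2.847 1.975
vertex -0.092 -3.529 1.695
vertex -1.623 -2.711 0.347
endloop
endfacet
facet normal -0.177 0.082 -0.981
outer loop
vertex -0.386 -3.393 0.067
vertex -1.011 -4.533 0.085
vertex -1.623 -2.711 0.347
endloop
endfacet
facet normal 0.480 0.877 -0.014
outer loop
vertex -1.623 -2.711 0.347
vertex -0.092 -3.529 1.695
vertex -0.386 -3.393 0.067
endloop
endfacet
facet normal 0.859 -0.474 -0.195
outer loop
vertex -0.386 -3.393 0.067
vertex -0.717 -4.669 1.713
vertex -1.011 -4.533 0.085
endloop
endfacet
facet normal 0.859 -0.474 -0.195
outer loop
vertex -0.092 -3.529 1.695
vertex -0.717 -4.669 1.713
vertex -0.386 -3.393 0.067
endloop
endfacet
facet normal -0.466 -0.440 0.768
outer loop
vertex 0.683 -1.957 -1.453
vertex 0.526 -0.048 -0.455
vertex -0.816 -1.686 -2.208
endloop
endfacet
facet normal 0.073 -0.884 -0.462
outer loop
vertex 0.154 -0.772 -3.805
vertex 0.683 -1.957 -1.453
vertex -0.816 -1.686 -2.208
endloop
endfacet
facet normal -0.466 -0.440 0.768
outer loop
vertex -0.816 -1.686 -2.208
vertex 0.526 -0.048 -0.455
vertex -0.973 0.223 -1.21
endloop
endfacet
facet normal -0.882 0.160 -0.444
outer loop
vertex -0.973 0.223 -1.21
vertex 0.154 -0.772 -3.805
vertex -0.816 -1.686 -2.208
endloop
endfacet
facet normal 0.882 -0.160 0.444
outer loop
vertex 0.683 -1.957 -1.453
vertex 1.496 0.866 -2.052
vertex 0.526 -0.048 -0.455
endloop
endfacet
facet normal 0.073 -0.884 -0.462
outer loop
vertex 1.653 -1.043 -3.05
vertex 0.683 -1.957 -1.453
vertex 0.154 -0.772 -3.805
endloop
endfacet
facet normal 0.882 -0.160 0.444
outer loop
vertex 1.653 -1.043 -3.05
vertex 1.496 0.866 -2.052
vertex 0.683 -1.957 -1.453
endloop
endfacet
facet normal -0.073 0.884 0.462
outer loop
vertex 0.526 -0.048 -0.455
vertex 1.496 0.866 -2.052
vertex -0.973 0.223 -1.21
endloop
endfacet
facet normal -0.882 0.160 -0.444
outer loop
vertex -0.003 1.137 -2.807
vertex 0.154 -0.772 -3.805
vertex -0.973 0.223 -1.21
endloop
endfacet
facet normal -0.073 0.884 0.462
outer loop
vertex -0.973 0.223 -1.21
vertex 1.496 0.866 -2.052
vertex -0.003 1.137 -2.807
endloop
endfacet
facet normal 0.466 0.440 -0.768
outer loop
vertex -0.003 1.137 -2.807
vertex 1.653 -1.043 -3.05
vertex 0.154 -0.772 -3.805
endloop
endfacet
facet normal 0.466 0.440 -0.768
outer loop
vertex 1.496 0.866 -2.052
vertex 1.653 -1.043 -3.05
vertex -0.003 1.137 -2.807
endloop
endfacet

endsolid


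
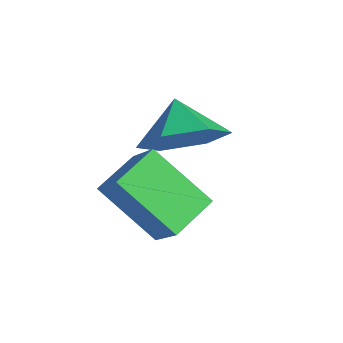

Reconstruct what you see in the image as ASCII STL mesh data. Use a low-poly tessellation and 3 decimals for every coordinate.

solid 
facet normal 0.782 -0.301 -0.545
outer loop
vertex -2.478 -1.236 -0.95
vertex -3.126 -1.447 -1.763
vertex -2.69 -0.485 -1.669
endloop
endfacet
facet normal -0.044 0.684 0.728
outer loop
vertex -2.478 -1.236 -0.95
vertex -2.69 -0.485 -1.669
vertex -3.994 -1.113 -1.157
endloop
endfacet
facet normal 0.783 -0.301 -0.545
outer loop
vertex -2.69 -0.485 -1.669
vertex -3.126 -1.447 -1.763
vertex -3.337 -0.697 -2.481
endloop
endfacet
facet normal -0.405 0.910 0.085
outer loop
vertex -2.69 -0.485 -1.669
vertex -3.337 -0.697 -2.481
vertex -3.994 -1.113 -1.157
endloop
endfacet
facet normal 0.783 -0.301 -0.545
outer loop
vertex -3.337 -0.697 -2.481
vertex -3.126 -1.447 -1.763
vertex -3.773 -1.659 -2.575
endloop
endfacet
facet normal -0.859 0.418 -0.295
outer loop
vertex -3.337 -0.697 -2.481
vertex -3.773 -1.659 -2.575
vertex -3.994 -1.113 -1.157
endloop
endfacet
facet normal 0.783 -0.301 -0.545
outer loop
vertex -3.773 -1.659 -2.575
vertex -3.126 -1.447 -1.763
vertex -3.561 -2.409 -1.856
endloop
endfacet
facet normal -0.953 -0.301 -0.033
outer loop
vertex -3.773 -1.659 -2.575
vertex -3.561 -2.409 -1.856
vertex -3.994 -1.113 -1.157
endloop
endfacet
facet normal 0.783 -0.301 -0.545
outer loop
vertex -3.561 -2.409 -1.856
vertex -3.126 -1.447 -1.763
vertex -2.914 -2.197 -1.044
endloop
endfacet
facet normal -0.592 -0.527 0.610
outer loop
vertex -3.561 -2.409 -1.856
vertex -2.914 -2.197 -1.044
vertex -3.994 -1.113 -1.157
endloop
endfacet
facet normal 0.782 -0.302 -0.545
outer loop
vertex -2.914 -2.197 -1.044
vertex -3.126 -1.447 -1.763
vertex -2.478 -1.236 -0.95
endloop
endfacet
facet normal -0.138 -0.034 0.990
outer loop
vertex -2.914 -2.197 -1.044
vertex -2.478 -1.236 -0.95
vertex -3.994 -1.113 -1.157
endloop
endfacet
facet normal -0.642 0.053 -0.765
outer loop
vertex -2.686 -3.938 -1.675
vertex -2.948 -2.868 -1.381
vertex -1.398 -3.338 -2.714
endloop
endfacet
facet normal 0.229 -0.939 -0.258
outer loop
vertex -0.512 -3.412 -1.659
vertex -2.686 -3.938 -1.675
vertex -1.398 -3.338 -2.714
endloop
endfacet
facet normal -0.642 0.053 -0.765
outer loop
vertex -1.398 -3.338 -2.714
vertex -2.948 -2.868 -1.381
vertex -1.66 -2.268 -2.42
endloop
endfacet
facet normal 0.731 0.341 -0.590
outer loop
vertex -1.66 -2.268 -2.42
vertex -0.512 -3.412 -1.659
vertex -1.398 -3.338 -2.714
endloop
endfacet
facet normal -0.731 -0.341 0.590
outer loop
vertex -2.686 -3.938 -1.675
vertex -2.062 -2.942 -0.326
vertex -2.948 -2.868 -1.381
endloop
endfacet
facet normal 0.229 -0.939 -0.258
outer loop
vertex -1.8 -4.012 -0.62
vertex -2.686 -3.938 -1.675
vertex -0.512 -3.412 -1.659
endloop
endfacet
facet normal -0.731 -0.341 0.590
outer loop
vertex -1.8 -4.012 -0.62
vertex -2.062 -2.942 -0.326
vertex -2.686 -3.938 -1.675
endloop
endfacet
facet normal -0.229 0.939 0.258
outer loop
vertex -2.948 -2.868 -1.381
vertex -2.062 -2.942 -0.326
vertex -1.66 -2.268 -2.42
endloop
endfacet
facet normal 0.731 0.341 -0.590
outer loop
vertex -0.774 -2.342 -1.365
vertex -0.512 -3.412 -1.659
vertex -1.66 -2.268 -2.42
endloop
endfacet
facet normal -0.229 0.939 0.258
outer loop
vertex -1.66 -2.268 -2.42
vertex -2.062 -2.942 -0.326
vertex -0.774 -2.342 -1.365
endloop
endfacet
facet normal 0.642 -0.053 0.765
outer loop
vertex -0.774 -2.342 -1.365
vertex -1.8 -4.012 -0.62
vertex -0.512 -3.412 -1.659
endloop
endfacet
facet normal 0.642 -0.053 0.765
outer loop
vertex -2.062 -2.942 -0.326
vertex -1.8 -4.012 -0.62
vertex -0.774 -2.342 -1.365
endloop
endfacet

endsolid


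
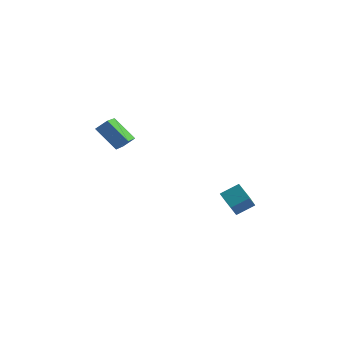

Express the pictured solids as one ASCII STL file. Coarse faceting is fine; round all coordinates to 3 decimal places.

solid 
facet normal -0.749 0.157 0.643
outer loop
vertex -3.755 -2.998 3.22
vertex -3.243 -2.626 3.725
vertex -4.163 -1.188 2.302
endloop
endfacet
facet normal -0.632 -0.459 -0.624
outer loop
vertex -2.897 -1.454 1.215
vertex -3.755 -2.998 3.22
vertex -4.163 -1.188 2.302
endloop
endfacet
facet normal -0.750 0.157 0.643
outer loop
vertex -4.163 -1.188 2.302
vertex -3.243 -2.626 3.725
vertex -3.651 -0.816 2.808
endloop
endfacet
facet normal -0.197 0.874 -0.443
outer loop
vertex -3.651 -0.816 2.808
vertex -2.897 -1.454 1.215
vertex -4.163 -1.188 2.302
endloop
endfacet
facet normal 0.197 -0.874 0.444
outer loop
vertex -3.755 -2.998 3.22
vertex -1.977 -2.892 2.638
vertex -3.243 -2.626 3.725
endloop
endfacet
facet normal -0.633 -0.459 -0.624
outer loop
vertex -2.489 -3.264 2.132
vertex -3.755 -2.998 3.22
vertex -2.897 -1.454 1.215
endloop
endfacet
facet normal 0.197 -0.874 0.443
outer loop
vertex -2.489 -3.264 2.132
vertex -1.977 -2.892 2.638
vertex -3.755 -2.998 3.22
endloop
endfacet
facet normal 0.632 0.459 0.624
outer loop
vertex -3.243 -2.626 3.725
vertex -1.977 -2.892 2.638
vertex -3.651 -0.816 2.808
endloop
endfacet
facet normal -0.198 0.874 -0.444
outer loop
vertex -2.385 -1.082 1.72
vertex -2.897 -1.454 1.215
vertex -3.651 -0.816 2.808
endloop
endfacet
facet normal 0.633 0.459 0.624
outer loop
vertex -3.651 -0.816 2.808
vertex -1.977 -2.892 2.638
vertex -2.385 -1.082 1.72
endloop
endfacet
facet normal 0.749 -0.157 -0.644
outer loop
vertex -2.385 -1.082 1.72
vertex -2.489 -3.264 2.132
vertex -2.897 -1.454 1.215
endloop
endfacet
facet normal 0.750 -0.157 -0.643
outer loop
vertex -1.977 -2.892 2.638
vertex -2.489 -3.264 2.132
vertex -2.385 -1.082 1.72
endloop
endfacet
facet normal -0.678 -0.582 -0.448
outer loop
vertex 1.468 1.267 -3.064
vertex 1.313 2.563 -4.513
vertex 2.293 0.738 -3.625
endloop
endfacet
facet normal 0.079 -0.664 0.743
outer loop
vertex 3.107 1.437 -3.087
vertex 1.468 1.267 -3.064
vertex 2.293 0.738 -3.625
endloop
endfacet
facet normal -0.678 -0.582 -0.448
outer loop
vertex 2.293 0.738 -3.625
vertex 1.313 2.563 -4.513
vertex 2.139 2.033 -5.074
endloop
endfacet
facet normal 0.731 -0.469 -0.497
outer loop
vertex 2.139 2.033 -5.074
vertex 3.107 1.437 -3.087
vertex 2.293 0.738 -3.625
endloop
endfacet
facet normal -0.731 0.468 0.497
outer loop
vertex 1.468 1.267 -3.064
vertex 2.127 3.262 -3.975
vertex 1.313 2.563 -4.513
endloop
endfacet
facet normal 0.079 -0.664 0.744
outer loop
vertex 2.281 1.967 -2.526
vertex 1.468 1.267 -3.064
vertex 3.107 1.437 -3.087
endloop
endfacet
facet normal -0.731 0.468 0.496
outer loop
vertex 2.281 1.967 -2.526
vertex 2.127 3.262 -3.975
vertex 1.468 1.267 -3.064
endloop
endfacet
facet normal -0.079 0.664 -0.743
outer loop
vertex 1.313 2.563 -4.513
vertex 2.127 3.262 -3.975
vertex 2.139 2.033 -5.074
endloop
endfacet
facet normal 0.731 -0.468 -0.497
outer loop
vertex 2.952 2.733 -4.536
vertex 3.107 1.437 -3.087
vertex 2.139 2.033 -5.074
endloop
endfacet
facet normal -0.080 0.664 -0.743
outer loop
vertex 2.139 2.033 -5.074
vertex 2.127 3.262 -3.975
vertex 2.952 2.733 -4.536
endloop
endfacet
facet normal 0.678 0.582 0.448
outer loop
vertex 2.952 2.733 -4.536
vertex 2.281 1.967 -2.526
vertex 3.107 1.437 -3.087
endloop
endfacet
facet normal 0.678 0.582 0.448
outer loop
vertex 2.127 3.262 -3.975
vertex 2.281 1.967 -2.526
vertex 2.952 2.733 -4.536
endloop
endfacet

endsolid


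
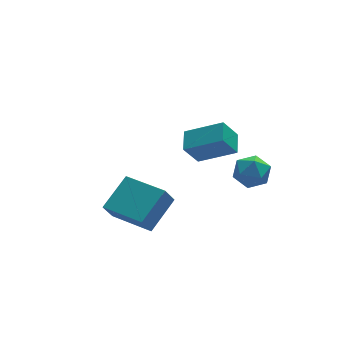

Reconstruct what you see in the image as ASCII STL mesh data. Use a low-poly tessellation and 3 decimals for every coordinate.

solid 
facet normal -0.546 -0.085 0.834
outer loop
vertex 1.515 1.037 -2.107
vertex 1.862 2.038 -1.778
vertex 0.014 1.853 -3.006
endloop
endfacet
facet normal -0.313 -0.902 -0.296
outer loop
vertex 0.718 1.962 -4.082
vertex 1.515 1.037 -2.107
vertex 0.014 1.853 -3.006
endloop
endfacet
facet normal -0.546 -0.084 0.834
outer loop
vertex 0.014 1.853 -3.006
vertex 1.862 2.038 -1.778
vertex 0.362 2.854 -2.677
endloop
endfacet
facet normal -0.777 0.423 -0.466
outer loop
vertex 0.362 2.854 -2.677
vertex 0.718 1.962 -4.082
vertex 0.014 1.853 -3.006
endloop
endfacet
facet normal 0.777 -0.423 0.466
outer loop
vertex 1.515 1.037 -2.107
vertex 2.566 2.147 -2.854
vertex 1.862 2.038 -1.778
endloop
endfacet
facet normal -0.313 -0.902 -0.296
outer loop
vertex 2.218 1.146 -3.183
vertex 1.515 1.037 -2.107
vertex 0.718 1.962 -4.082
endloop
endfacet
facet normal 0.778 -0.423 0.465
outer loop
vertex 2.218 1.146 -3.183
vertex 2.566 2.147 -2.854
vertex 1.515 1.037 -2.107
endloop
endfacet
facet normal 0.313 0.902 0.296
outer loop
vertex 1.862 2.038 -1.778
vertex 2.566 2.147 -2.854
vertex 0.362 2.854 -2.677
endloop
endfacet
facet normal -0.778 0.423 -0.465
outer loop
vertex 1.065 2.963 -3.753
vertex 0.718 1.962 -4.082
vertex 0.362 2.854 -2.677
endloop
endfacet
facet normal 0.313 0.902 0.296
outer loop
vertex 0.362 2.854 -2.677
vertex 2.566 2.147 -2.854
vertex 1.065 2.963 -3.753
endloop
endfacet
facet normal 0.546 0.085 -0.834
outer loop
vertex 1.065 2.963 -3.753
vertex 2.218 1.146 -3.183
vertex 0.718 1.962 -4.082
endloop
endfacet
facet normal 0.545 0.084 -0.834
outer loop
vertex 2.566 2.147 -2.854
vertex 2.218 1.146 -3.183
vertex 1.065 2.963 -3.753
endloop
endfacet
facet normal -0.049 0.434 0.900
outer loop
vertex 1.092 -2.012 -0.83
vertex 1.625 -2.622 -0.507
vertex 1.956 -1.888 -0.843
endloop
endfacet
facet normal -0.126 0.916 0.380
outer loop
vertex 1.092 -2.012 -0.83
vertex 1.956 -1.888 -0.843
vertex 1.473 -1.667 -1.536
endloop
endfacet
facet normal -0.688 0.726 -0.016
outer loop
vertex 1.092 -2.012 -0.83
vertex 1.473 -1.667 -1.536
vertex 0.844 -2.265 -1.628
endloop
endfacet
facet normal -0.958 0.125 0.258
outer loop
vertex 1.092 -2.012 -0.83
vertex 0.844 -2.265 -1.628
vertex 0.938 -2.855 -0.992
endloop
endfacet
facet normal -0.563 -0.056 0.824
outer loop
vertex 1.092 -2.012 -0.83
vertex 0.938 -2.855 -0.992
vertex 1.625 -2.622 -0.507
endloop
endfacet
facet normal 0.455 0.890 -0.034
outer loop
vertex 1.473 -1.667 -1.536
vertex 1.956 -1.888 -0.843
vertex 2.242 -2.065 -1.648
endloop
endfacet
facet normal 0.579 0.109 0.808
outer loop
vertex 1.956 -1.888 -0.843
vertex 1.625 -2.622 -0.507
vertex 2.336 -2.655 -1.012
endloop
endfacet
facet normal -0.253 -0.682 0.686
outer loop
vertex 1.625 -2.622 -0.507
vertex 0.938 -2.855 -0.992
vertex 1.707 -3.253 -1.104
endloop
endfacet
facet normal -0.891 -0.391 -0.231
outer loop
vertex 0.938 -2.855 -0.992
vertex 0.844 -2.265 -1.628
vertex 1.224 -3.032 -1.797
endloop
endfacet
facet normal -0.453 0.581 -0.676
outer loop
vertex 0.844 -2.265 -1.628
vertex 1.473 -1.667 -1.536
vertex 1.555 -2.298 -2.133
endloop
endfacet
facet normal 0.958 -0.125 -0.258
outer loop
vertex 2.088 -2.908 -1.81
vertex 2.242 -2.065 -1.648
vertex 2.336 -2.655 -1.012
endloop
endfacet
facet normal 0.688 -0.726 0.016
outer loop
vertex 2.088 -2.908 -1.81
vertex 2.336 -2.655 -1.012
vertex 1.707 -3.253 -1.104
endloop
endfacet
facet normal 0.126 -0.916 -0.380
outer loop
vertex 2.088 -2.908 -1.81
vertex 1.707 -3.253 -1.104
vertex 1.224 -3.032 -1.797
endloop
endfacet
facet normal 0.049 -0.434 -0.900
outer loop
vertex 2.088 -2.908 -1.81
vertex 1.224 -3.032 -1.797
vertex 1.555 -2.298 -2.133
endloop
endfacet
facet normal 0.563 0.056 -0.824
outer loop
vertex 2.088 -2.908 -1.81
vertex 1.555 -2.298 -2.133
vertex 2.242 -2.065 -1.648
endloop
endfacet
facet normal 0.891 0.391 0.231
outer loop
vertex 2.336 -2.655 -1.012
vertex 2.242 -2.065 -1.648
vertex 1.956 -1.888 -0.843
endloop
endfacet
facet normal 0.453 -0.581 0.676
outer loop
vertex 1.707 -3.253 -1.104
vertex 2.336 -2.655 -1.012
vertex 1.625 -2.622 -0.507
endloop
endfacet
facet normal -0.455 -0.890 0.034
outer loop
vertex 1.224 -3.032 -1.797
vertex 1.707 -3.253 -1.104
vertex 0.938 -2.855 -0.992
endloop
endfacet
facet normal -0.579 -0.109 -0.808
outer loop
vertex 1.555 -2.298 -2.133
vertex 1.224 -3.032 -1.797
vertex 0.844 -2.265 -1.628
endloop
endfacet
facet normal 0.253 0.682 -0.686
outer loop
vertex 2.242 -2.065 -1.648
vertex 1.555 -2.298 -2.133
vertex 1.473 -1.667 -1.536
endloop
endfacet
facet normal -0.696 -0.529 -0.485
outer loop
vertex -3.237 -3.042 -2.845
vertex -4.403 -1.33 -3.039
vertex -2.784 -2.833 -3.723
endloop
endfacet
facet normal 0.560 -0.823 0.093
outer loop
vertex -1.517 -1.87 -2.841
vertex -3.237 -3.042 -2.845
vertex -2.784 -2.833 -3.723
endloop
endfacet
facet normal -0.696 -0.529 -0.485
outer loop
vertex -2.784 -2.833 -3.723
vertex -4.403 -1.33 -3.039
vertex -3.95 -1.122 -3.917
endloop
endfacet
facet normal 0.448 0.207 -0.870
outer loop
vertex -3.95 -1.122 -3.917
vertex -1.517 -1.87 -2.841
vertex -2.784 -2.833 -3.723
endloop
endfacet
facet normal -0.448 -0.207 0.870
outer loop
vertex -3.237 -3.042 -2.845
vertex -3.136 -0.367 -2.157
vertex -4.403 -1.33 -3.039
endloop
endfacet
facet normal 0.560 -0.823 0.094
outer loop
vertex -1.97 -2.078 -1.963
vertex -3.237 -3.042 -2.845
vertex -1.517 -1.87 -2.841
endloop
endfacet
facet normal -0.448 -0.207 0.870
outer loop
vertex -1.97 -2.078 -1.963
vertex -3.136 -0.367 -2.157
vertex -3.237 -3.042 -2.845
endloop
endfacet
facet normal -0.560 0.823 -0.094
outer loop
vertex -4.403 -1.33 -3.039
vertex -3.136 -0.367 -2.157
vertex -3.95 -1.122 -3.917
endloop
endfacet
facet normal 0.448 0.207 -0.870
outer loop
vertex -2.683 -0.158 -3.035
vertex -1.517 -1.87 -2.841
vertex -3.95 -1.122 -3.917
endloop
endfacet
facet normal -0.561 0.823 -0.094
outer loop
vertex -3.95 -1.122 -3.917
vertex -3.136 -0.367 -2.157
vertex -2.683 -0.158 -3.035
endloop
endfacet
facet normal 0.696 0.529 0.485
outer loop
vertex -2.683 -0.158 -3.035
vertex -1.97 -2.078 -1.963
vertex -1.517 -1.87 -2.841
endloop
endfacet
facet normal 0.696 0.529 0.485
outer loop
vertex -3.136 -0.367 -2.157
vertex -1.97 -2.078 -1.963
vertex -2.683 -0.158 -3.035
endloop
endfacet

endsolid


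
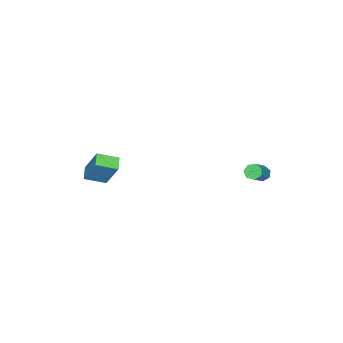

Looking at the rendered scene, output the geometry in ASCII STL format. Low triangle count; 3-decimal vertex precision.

solid 
facet normal -0.827 -0.410 0.384
outer loop
vertex 3.441 -4.099 2.621
vertex 2.706 -3.054 2.154
vertex 3.124 -5.107 0.863
endloop
endfacet
facet normal 0.540 -0.769 0.343
outer loop
vertex 3.894 -4.726 0.506
vertex 3.441 -4.099 2.621
vertex 3.124 -5.107 0.863
endloop
endfacet
facet normal -0.828 -0.410 0.384
outer loop
vertex 3.124 -5.107 0.863
vertex 2.706 -3.054 2.154
vertex 2.39 -4.062 0.396
endloop
endfacet
facet normal -0.154 -0.491 -0.857
outer loop
vertex 2.39 -4.062 0.396
vertex 3.894 -4.726 0.506
vertex 3.124 -5.107 0.863
endloop
endfacet
facet normal 0.154 0.491 0.857
outer loop
vertex 3.441 -4.099 2.621
vertex 3.476 -2.673 1.797
vertex 2.706 -3.054 2.154
endloop
endfacet
facet normal 0.540 -0.768 0.343
outer loop
vertex 4.21 -3.718 2.264
vertex 3.441 -4.099 2.621
vertex 3.894 -4.726 0.506
endloop
endfacet
facet normal 0.154 0.491 0.857
outer loop
vertex 4.21 -3.718 2.264
vertex 3.476 -2.673 1.797
vertex 3.441 -4.099 2.621
endloop
endfacet
facet normal -0.540 0.769 -0.344
outer loop
vertex 2.706 -3.054 2.154
vertex 3.476 -2.673 1.797
vertex 2.39 -4.062 0.396
endloop
endfacet
facet normal -0.154 -0.492 -0.857
outer loop
vertex 3.159 -3.681 0.039
vertex 3.894 -4.726 0.506
vertex 2.39 -4.062 0.396
endloop
endfacet
facet normal -0.540 0.768 -0.343
outer loop
vertex 2.39 -4.062 0.396
vertex 3.476 -2.673 1.797
vertex 3.159 -3.681 0.039
endloop
endfacet
facet normal 0.827 0.410 -0.384
outer loop
vertex 3.159 -3.681 0.039
vertex 4.21 -3.718 2.264
vertex 3.894 -4.726 0.506
endloop
endfacet
facet normal 0.827 0.410 -0.384
outer loop
vertex 3.476 -2.673 1.797
vertex 4.21 -3.718 2.264
vertex 3.159 -3.681 0.039
endloop
endfacet
facet normal -0.781 -0.107 -0.615
outer loop
vertex -1.581 3.935 -0.134
vertex -1.872 3.71 0.275
vertex -1.833 4.24 0.133
endloop
endfacet
facet normal 0.333 0.762 -0.556
outer loop
vertex -1.581 3.935 -0.134
vertex -1.833 4.24 0.133
vertex 0.004 4.154 1.116
endloop
endfacet
facet normal 0.333 0.762 -0.555
outer loop
vertex 0.004 4.154 1.116
vertex -1.833 4.24 0.133
vertex -0.249 4.459 1.383
endloop
endfacet
facet normal 0.780 0.108 0.616
outer loop
vertex 0.004 4.154 1.116
vertex -0.249 4.459 1.383
vertex -0.288 3.93 1.525
endloop
endfacet
facet normal -0.780 -0.108 -0.617
outer loop
vertex -1.833 4.24 0.133
vertex -1.872 3.71 0.275
vertex -2.115 4.146 0.506
endloop
endfacet
facet normal -0.206 0.974 0.090
outer loop
vertex -1.833 4.24 0.133
vertex -2.115 4.146 0.506
vertex -0.249 4.459 1.383
endloop
endfacet
facet normal -0.205 0.975 0.089
outer loop
vertex -0.249 4.459 1.383
vertex -2.115 4.146 0.506
vertex -0.53 4.366 1.756
endloop
endfacet
facet normal 0.781 0.108 0.615
outer loop
vertex -0.249 4.459 1.383
vertex -0.53 4.366 1.756
vertex -0.288 3.93 1.525
endloop
endfacet
facet normal -0.780 -0.109 -0.616
outer loop
vertex -2.115 4.146 0.506
vertex -1.872 3.71 0.275
vertex -2.214 3.724 0.706
endloop
endfacet
facet normal -0.590 0.455 0.668
outer loop
vertex -2.115 4.146 0.506
vertex -2.214 3.724 0.706
vertex -0.53 4.366 1.756
endloop
endfacet
facet normal -0.590 0.454 0.668
outer loop
vertex -0.53 4.366 1.756
vertex -2.214 3.724 0.706
vertex -0.629 3.943 1.956
endloop
endfacet
facet normal 0.781 0.108 0.615
outer loop
vertex -0.53 4.366 1.756
vertex -0.629 3.943 1.956
vertex -0.288 3.93 1.525
endloop
endfacet
facet normal -0.781 -0.107 -0.616
outer loop
vertex -2.214 3.724 0.706
vertex -1.872 3.71 0.275
vertex -2.056 3.292 0.581
endloop
endfacet
facet normal -0.530 -0.409 0.743
outer loop
vertex -2.214 3.724 0.706
vertex -2.056 3.292 0.581
vertex -0.629 3.943 1.956
endloop
endfacet
facet normal -0.530 -0.409 0.743
outer loop
vertex -0.629 3.943 1.956
vertex -2.056 3.292 0.581
vertex -0.471 3.511 1.831
endloop
endfacet
facet normal 0.781 0.108 0.615
outer loop
vertex -0.629 3.943 1.956
vertex -0.471 3.511 1.831
vertex -0.288 3.93 1.525
endloop
endfacet
facet normal -0.780 -0.108 -0.617
outer loop
vertex -2.056 3.292 0.581
vertex -1.872 3.71 0.275
vertex -1.759 3.174 0.226
endloop
endfacet
facet normal -0.072 -0.963 0.260
outer loop
vertex -2.056 3.292 0.581
vertex -1.759 3.174 0.226
vertex -0.471 3.511 1.831
endloop
endfacet
facet normal -0.070 -0.963 0.258
outer loop
vertex -0.471 3.511 1.831
vertex -1.759 3.174 0.226
vertex -0.175 3.394 1.475
endloop
endfacet
facet normal 0.782 0.107 0.615
outer loop
vertex -0.471 3.511 1.831
vertex -0.175 3.394 1.475
vertex -0.288 3.93 1.525
endloop
endfacet
facet normal -0.781 -0.108 -0.616
outer loop
vertex -1.759 3.174 0.226
vertex -1.872 3.71 0.275
vertex -1.548 3.461 -0.092
endloop
endfacet
facet normal 0.442 -0.792 -0.421
outer loop
vertex -1.759 3.174 0.226
vertex -1.548 3.461 -0.092
vertex -0.175 3.394 1.475
endloop
endfacet
facet normal 0.441 -0.793 -0.420
outer loop
vertex -0.175 3.394 1.475
vertex -1.548 3.461 -0.092
vertex 0.037 3.68 1.157
endloop
endfacet
facet normal 0.780 0.107 0.616
outer loop
vertex -0.175 3.394 1.475
vertex 0.037 3.68 1.157
vertex -0.288 3.93 1.525
endloop
endfacet
facet normal -0.781 -0.109 -0.615
outer loop
vertex -1.548 3.461 -0.092
vertex -1.872 3.71 0.275
vertex -1.581 3.935 -0.134
endloop
endfacet
facet normal 0.621 -0.026 -0.783
outer loop
vertex -1.548 3.461 -0.092
vertex -1.581 3.935 -0.134
vertex 0.037 3.68 1.157
endloop
endfacet
facet normal 0.621 -0.025 -0.783
outer loop
vertex 0.037 3.68 1.157
vertex -1.581 3.935 -0.134
vertex 0.004 4.154 1.116
endloop
endfacet
facet normal 0.780 0.108 0.616
outer loop
vertex 0.037 3.68 1.157
vertex 0.004 4.154 1.116
vertex -0.288 3.93 1.525
endloop
endfacet

endsolid


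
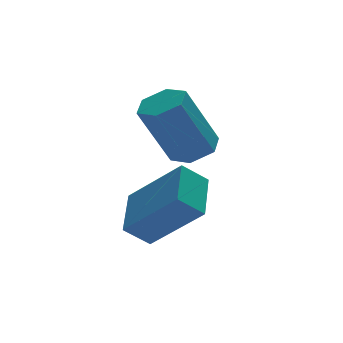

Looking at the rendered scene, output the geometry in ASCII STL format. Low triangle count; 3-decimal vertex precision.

solid 
facet normal 0.465 0.027 -0.885
outer loop
vertex -0.83 -1.254 -1.625
vertex -1.445 -1.153 -1.945
vertex -1.067 -0.604 -1.73
endloop
endfacet
facet normal 0.818 0.369 0.441
outer loop
vertex -0.83 -1.254 -1.625
vertex -1.067 -0.604 -1.73
vertex -1.761 -1.308 0.145
endloop
endfacet
facet normal 0.818 0.369 0.441
outer loop
vertex -1.761 -1.308 0.145
vertex -1.067 -0.604 -1.73
vertex -1.998 -0.657 0.04
endloop
endfacet
facet normal -0.465 -0.027 0.885
outer loop
vertex -1.761 -1.308 0.145
vertex -1.998 -0.657 0.04
vertex -2.375 -1.207 -0.175
endloop
endfacet
facet normal 0.465 0.027 -0.885
outer loop
vertex -1.067 -0.604 -1.73
vertex -1.445 -1.153 -1.945
vertex -1.682 -0.503 -2.05
endloop
endfacet
facet normal 0.115 0.989 0.090
outer loop
vertex -1.067 -0.604 -1.73
vertex -1.682 -0.503 -2.05
vertex -1.998 -0.657 0.04
endloop
endfacet
facet normal 0.115 0.989 0.090
outer loop
vertex -1.998 -0.657 0.04
vertex -1.682 -0.503 -2.05
vertex -2.613 -0.556 -0.281
endloop
endfacet
facet normal -0.466 -0.026 0.884
outer loop
vertex -1.998 -0.657 0.04
vertex -2.613 -0.556 -0.281
vertex -2.375 -1.207 -0.175
endloop
endfacet
facet normal 0.465 0.027 -0.885
outer loop
vertex -1.682 -0.503 -2.05
vertex -1.445 -1.153 -1.945
vertex -2.059 -1.052 -2.265
endloop
endfacet
facet normal -0.702 0.620 -0.351
outer loop
vertex -1.682 -0.503 -2.05
vertex -2.059 -1.052 -2.265
vertex -2.613 -0.556 -0.281
endloop
endfacet
facet normal -0.703 0.618 -0.351
outer loop
vertex -2.613 -0.556 -0.281
vertex -2.059 -1.052 -2.265
vertex -2.99 -1.106 -0.495
endloop
endfacet
facet normal -0.465 -0.026 0.885
outer loop
vertex -2.613 -0.556 -0.281
vertex -2.99 -1.106 -0.495
vertex -2.375 -1.207 -0.175
endloop
endfacet
facet normal 0.465 0.027 -0.885
outer loop
vertex -2.059 -1.052 -2.265
vertex -1.445 -1.153 -1.945
vertex -1.822 -1.703 -2.16
endloop
endfacet
facet normal -0.818 -0.369 -0.441
outer loop
vertex -2.059 -1.052 -2.265
vertex -1.822 -1.703 -2.16
vertex -2.99 -1.106 -0.495
endloop
endfacet
facet normal -0.818 -0.369 -0.441
outer loop
vertex -2.99 -1.106 -0.495
vertex -1.822 -1.703 -2.16
vertex -2.753 -1.756 -0.39
endloop
endfacet
facet normal -0.465 -0.027 0.885
outer loop
vertex -2.99 -1.106 -0.495
vertex -2.753 -1.756 -0.39
vertex -2.375 -1.207 -0.175
endloop
endfacet
facet normal 0.466 0.026 -0.884
outer loop
vertex -1.822 -1.703 -2.16
vertex -1.445 -1.153 -1.945
vertex -1.207 -1.804 -1.839
endloop
endfacet
facet normal -0.115 -0.989 -0.090
outer loop
vertex -1.822 -1.703 -2.16
vertex -1.207 -1.804 -1.839
vertex -2.753 -1.756 -0.39
endloop
endfacet
facet normal -0.115 -0.989 -0.090
outer loop
vertex -2.753 -1.756 -0.39
vertex -1.207 -1.804 -1.839
vertex -2.138 -1.857 -0.07
endloop
endfacet
facet normal -0.465 -0.027 0.885
outer loop
vertex -2.753 -1.756 -0.39
vertex -2.138 -1.857 -0.07
vertex -2.375 -1.207 -0.175
endloop
endfacet
facet normal 0.465 0.026 -0.885
outer loop
vertex -1.207 -1.804 -1.839
vertex -1.445 -1.153 -1.945
vertex -0.83 -1.254 -1.625
endloop
endfacet
facet normal 0.703 -0.618 0.351
outer loop
vertex -1.207 -1.804 -1.839
vertex -0.83 -1.254 -1.625
vertex -2.138 -1.857 -0.07
endloop
endfacet
facet normal 0.702 -0.620 0.351
outer loop
vertex -2.138 -1.857 -0.07
vertex -0.83 -1.254 -1.625
vertex -1.761 -1.308 0.145
endloop
endfacet
facet normal -0.465 -0.027 0.885
outer loop
vertex -2.138 -1.857 -0.07
vertex -1.761 -1.308 0.145
vertex -2.375 -1.207 -0.175
endloop
endfacet
facet normal -0.477 0.571 -0.668
outer loop
vertex -4.29 -3.332 -3.337
vertex -3.656 -2.161 -2.788
vertex -3.635 -3.428 -3.887
endloop
endfacet
facet normal -0.440 -0.813 -0.382
outer loop
vertex -2.724 -4.519 -2.612
vertex -4.29 -3.332 -3.337
vertex -3.635 -3.428 -3.887
endloop
endfacet
facet normal -0.478 0.571 -0.668
outer loop
vertex -3.635 -3.428 -3.887
vertex -3.656 -2.161 -2.788
vertex -3.002 -2.257 -3.338
endloop
endfacet
facet normal 0.761 -0.112 -0.639
outer loop
vertex -3.002 -2.257 -3.338
vertex -2.724 -4.519 -2.612
vertex -3.635 -3.428 -3.887
endloop
endfacet
facet normal -0.761 0.112 0.639
outer loop
vertex -4.29 -3.332 -3.337
vertex -2.745 -3.252 -1.513
vertex -3.656 -2.161 -2.788
endloop
endfacet
facet normal -0.440 -0.813 -0.381
outer loop
vertex -3.378 -4.423 -2.062
vertex -4.29 -3.332 -3.337
vertex -2.724 -4.519 -2.612
endloop
endfacet
facet normal -0.761 0.111 0.639
outer loop
vertex -3.378 -4.423 -2.062
vertex -2.745 -3.252 -1.513
vertex -4.29 -3.332 -3.337
endloop
endfacet
facet normal 0.440 0.813 0.381
outer loop
vertex -3.656 -2.161 -2.788
vertex -2.745 -3.252 -1.513
vertex -3.002 -2.257 -3.338
endloop
endfacet
facet normal 0.760 -0.112 -0.640
outer loop
vertex -2.09 -3.348 -2.063
vertex -2.724 -4.519 -2.612
vertex -3.002 -2.257 -3.338
endloop
endfacet
facet normal 0.440 0.813 0.381
outer loop
vertex -3.002 -2.257 -3.338
vertex -2.745 -3.252 -1.513
vertex -2.09 -3.348 -2.063
endloop
endfacet
facet normal 0.477 -0.571 0.667
outer loop
vertex -2.09 -3.348 -2.063
vertex -3.378 -4.423 -2.062
vertex -2.724 -4.519 -2.612
endloop
endfacet
facet normal 0.477 -0.571 0.668
outer loop
vertex -2.745 -3.252 -1.513
vertex -3.378 -4.423 -2.062
vertex -2.09 -3.348 -2.063
endloop
endfacet

endsolid


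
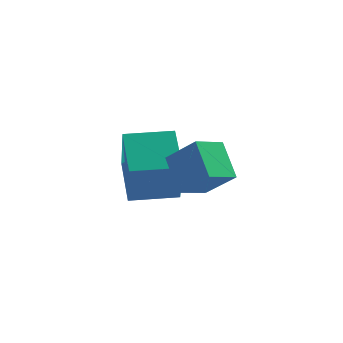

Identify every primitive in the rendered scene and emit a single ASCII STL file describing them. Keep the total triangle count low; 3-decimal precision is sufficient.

solid 
facet normal -0.496 0.443 0.747
outer loop
vertex -1.299 -1.05 3.149
vertex -0.907 -0.237 2.927
vertex -2.263 -0.8 2.361
endloop
endfacet
facet normal -0.422 -0.875 0.239
outer loop
vertex -1.633 -1.363 1.413
vertex -1.299 -1.05 3.149
vertex -2.263 -0.8 2.361
endloop
endfacet
facet normal -0.496 0.443 0.747
outer loop
vertex -2.263 -0.8 2.361
vertex -0.907 -0.237 2.927
vertex -1.871 0.013 2.139
endloop
endfacet
facet normal -0.759 0.196 -0.621
outer loop
vertex -1.871 0.013 2.139
vertex -1.633 -1.363 1.413
vertex -2.263 -0.8 2.361
endloop
endfacet
facet normal 0.759 -0.196 0.621
outer loop
vertex -1.299 -1.05 3.149
vertex -0.277 -0.8 1.979
vertex -0.907 -0.237 2.927
endloop
endfacet
facet normal -0.422 -0.875 0.239
outer loop
vertex -0.669 -1.613 2.201
vertex -1.299 -1.05 3.149
vertex -1.633 -1.363 1.413
endloop
endfacet
facet normal 0.759 -0.196 0.621
outer loop
vertex -0.669 -1.613 2.201
vertex -0.277 -0.8 1.979
vertex -1.299 -1.05 3.149
endloop
endfacet
facet normal 0.422 0.875 -0.239
outer loop
vertex -0.907 -0.237 2.927
vertex -0.277 -0.8 1.979
vertex -1.871 0.013 2.139
endloop
endfacet
facet normal -0.759 0.196 -0.621
outer loop
vertex -1.241 -0.55 1.191
vertex -1.633 -1.363 1.413
vertex -1.871 0.013 2.139
endloop
endfacet
facet normal 0.422 0.875 -0.239
outer loop
vertex -1.871 0.013 2.139
vertex -0.277 -0.8 1.979
vertex -1.241 -0.55 1.191
endloop
endfacet
facet normal 0.496 -0.443 -0.747
outer loop
vertex -1.241 -0.55 1.191
vertex -0.669 -1.613 2.201
vertex -1.633 -1.363 1.413
endloop
endfacet
facet normal 0.496 -0.443 -0.747
outer loop
vertex -0.277 -0.8 1.979
vertex -0.669 -1.613 2.201
vertex -1.241 -0.55 1.191
endloop
endfacet
facet normal -0.459 0.677 0.574
outer loop
vertex -4.206 0.617 2.497
vertex -3.008 1.376 2.56
vertex -4.702 1.521 1.034
endloop
endfacet
facet normal -0.844 -0.535 -0.044
outer loop
vertex -3.972 0.444 0.12
vertex -4.206 0.617 2.497
vertex -4.702 1.521 1.034
endloop
endfacet
facet normal -0.459 0.677 0.574
outer loop
vertex -4.702 1.521 1.034
vertex -3.008 1.376 2.56
vertex -3.504 2.28 1.097
endloop
endfacet
facet normal -0.277 0.505 -0.817
outer loop
vertex -3.504 2.28 1.097
vertex -3.972 0.444 0.12
vertex -4.702 1.521 1.034
endloop
endfacet
facet normal 0.277 -0.505 0.817
outer loop
vertex -4.206 0.617 2.497
vertex -2.278 0.299 1.646
vertex -3.008 1.376 2.56
endloop
endfacet
facet normal -0.844 -0.535 -0.044
outer loop
vertex -3.476 -0.46 1.583
vertex -4.206 0.617 2.497
vertex -3.972 0.444 0.12
endloop
endfacet
facet normal 0.277 -0.505 0.817
outer loop
vertex -3.476 -0.46 1.583
vertex -2.278 0.299 1.646
vertex -4.206 0.617 2.497
endloop
endfacet
facet normal 0.844 0.535 0.044
outer loop
vertex -3.008 1.376 2.56
vertex -2.278 0.299 1.646
vertex -3.504 2.28 1.097
endloop
endfacet
facet normal -0.277 0.505 -0.817
outer loop
vertex -2.774 1.203 0.183
vertex -3.972 0.444 0.12
vertex -3.504 2.28 1.097
endloop
endfacet
facet normal 0.844 0.535 0.044
outer loop
vertex -3.504 2.28 1.097
vertex -2.278 0.299 1.646
vertex -2.774 1.203 0.183
endloop
endfacet
facet normal 0.459 -0.677 -0.574
outer loop
vertex -2.774 1.203 0.183
vertex -3.476 -0.46 1.583
vertex -3.972 0.444 0.12
endloop
endfacet
facet normal 0.459 -0.677 -0.574
outer loop
vertex -2.278 0.299 1.646
vertex -3.476 -0.46 1.583
vertex -2.774 1.203 0.183
endloop
endfacet

endsolid
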